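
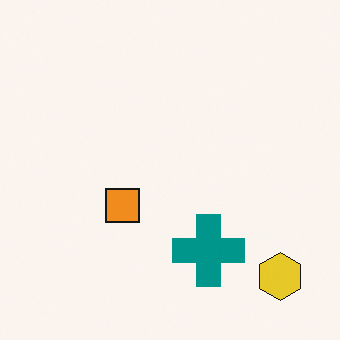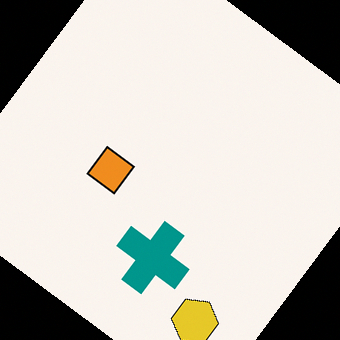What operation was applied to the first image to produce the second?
Rotated clockwise by a large amount — several tens of degrees.

Every shape is tilted by the same angle and the image corners show triangular fill wedges — a whole-image rotation by a non-right angle.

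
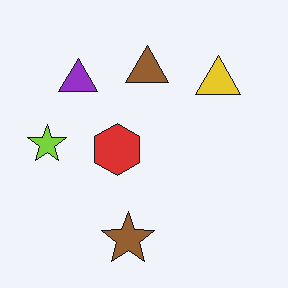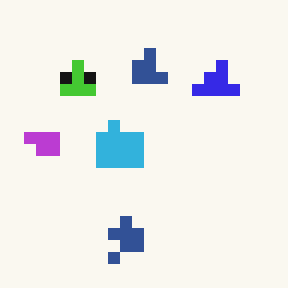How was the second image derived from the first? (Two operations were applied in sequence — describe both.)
The second image is the first hue-shifted by a large amount, then heavily pixelated into large blocks.

Every shape's color has rotated by the same amount around the hue wheel — a uniform hue shift. Shapes are reduced to large square blocks; fine edges and outlines are lost — a downscale-then-upscale (mosaic) effect.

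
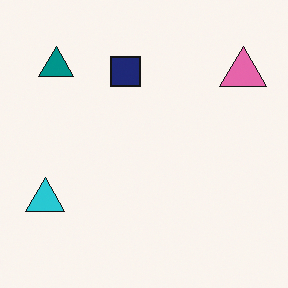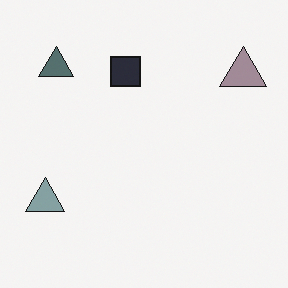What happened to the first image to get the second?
The second image is the first heavily desaturated.

All colors are more muted and greyish — a global saturation change.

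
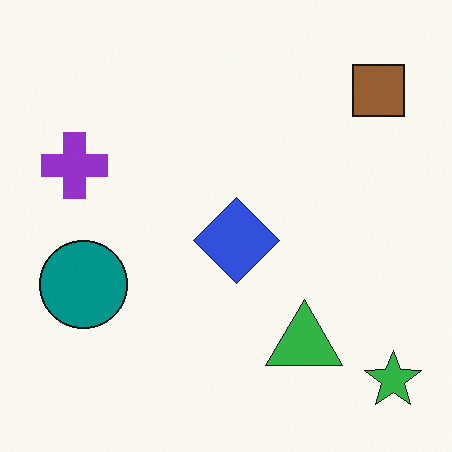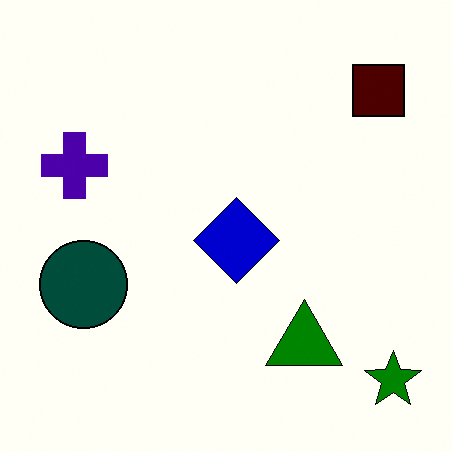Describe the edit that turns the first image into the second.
The second image is the first boosted in contrast.

Tones are pushed away from mid-grey across the whole image — a global contrast change.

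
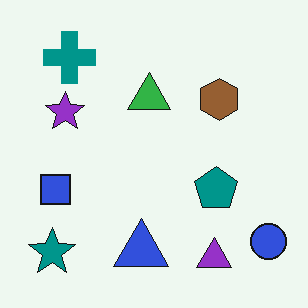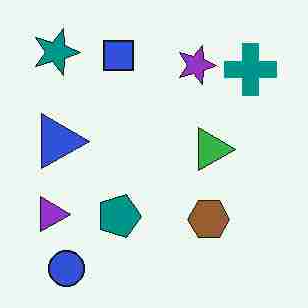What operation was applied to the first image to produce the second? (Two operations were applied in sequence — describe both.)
The second image is the first degraded with heavy JPEG compression, then rotated 90° clockwise.

Blocky 8×8 compression artifacts appear around shape edges and the flat background shows ringing — characteristic JPEG degradation. The blue circle sits in the bottom-right of the first image and the bottom-left of the second — consistent with a whole-image 90° clockwise rotation.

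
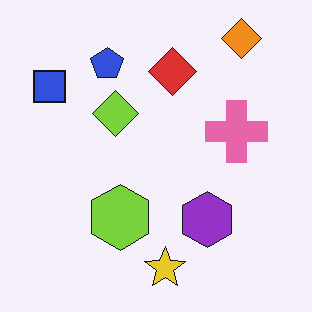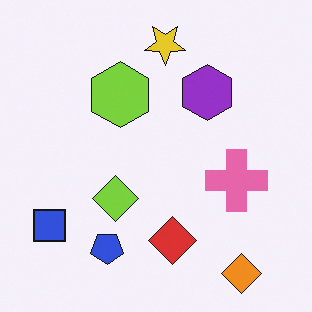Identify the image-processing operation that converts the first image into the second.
The image was flipped vertically (top ↔ bottom).

The orange diamond is in the top-right of the first image and the bottom-right of the second — shapes on opposite sides of the horizontal midline have swapped in a mirror flip.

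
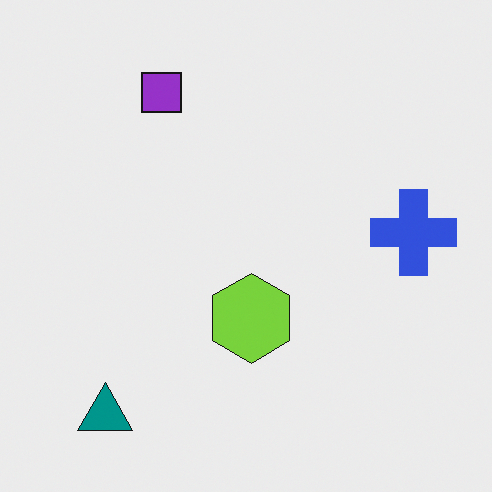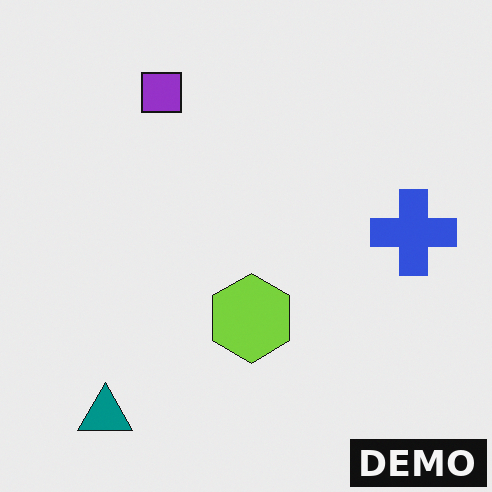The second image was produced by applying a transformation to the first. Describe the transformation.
Watermarked with the text "DEMO" in the lower-right corner.

A dark label reading "DEMO" appears in the lower-right corner.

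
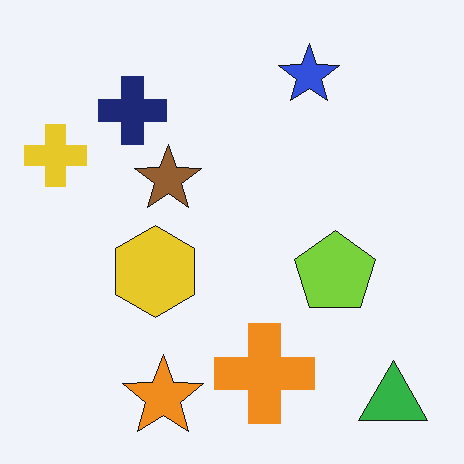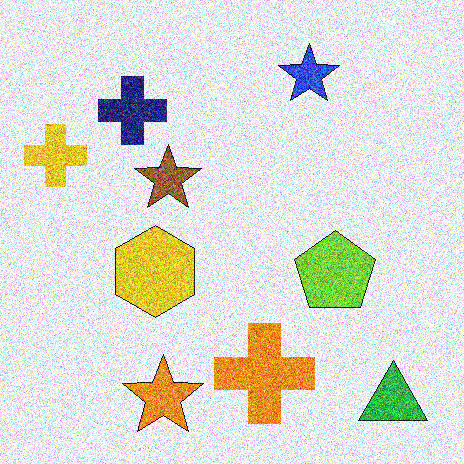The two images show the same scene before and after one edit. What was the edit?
The second image is the first degraded with heavy additive noise.

Random speckle covers the whole image, including the flat background.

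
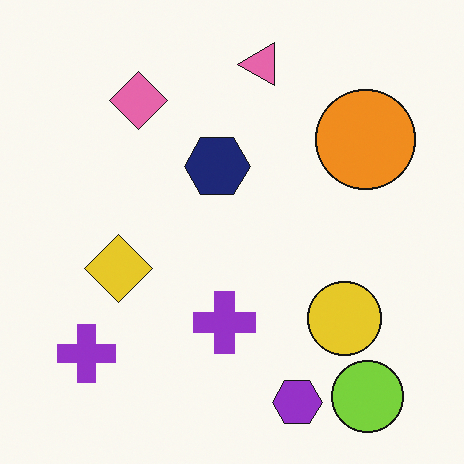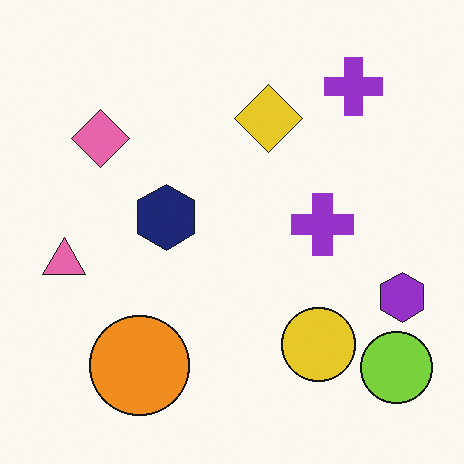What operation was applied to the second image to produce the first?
Transposed (reflected across the top-left ↔ bottom-right diagonal).

Shapes have swapped their row and column positions — what was in the top-right is now in the bottom-left — a diagonal reflection.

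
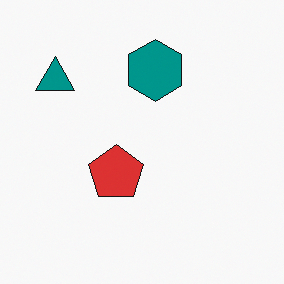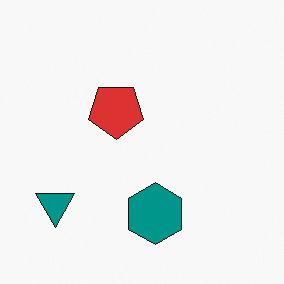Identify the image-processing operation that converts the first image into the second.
It was flipped vertically (top ↔ bottom).

The teal hexagon is in the top of the first image and the bottom of the second — shapes on opposite sides of the horizontal midline have swapped in a mirror flip.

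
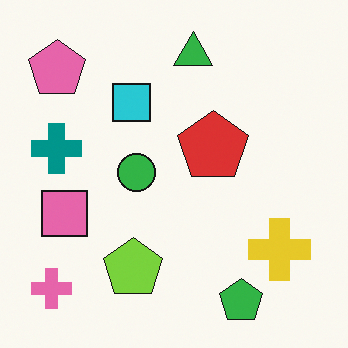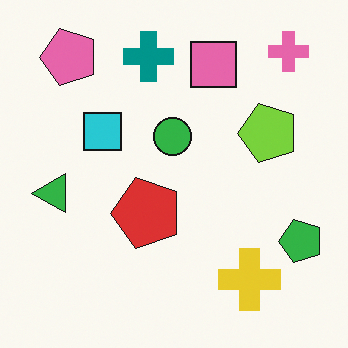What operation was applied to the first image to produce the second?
The transformation is: transposed (reflected across the top-left ↔ bottom-right diagonal).

Shapes have swapped their row and column positions — what was in the top-right is now in the bottom-left — a diagonal reflection.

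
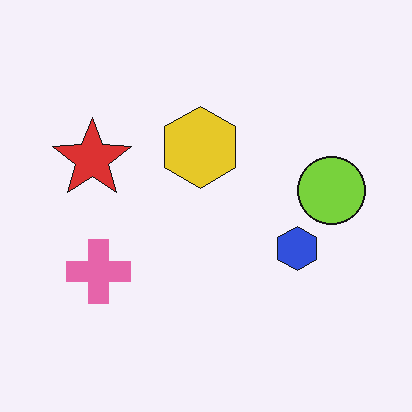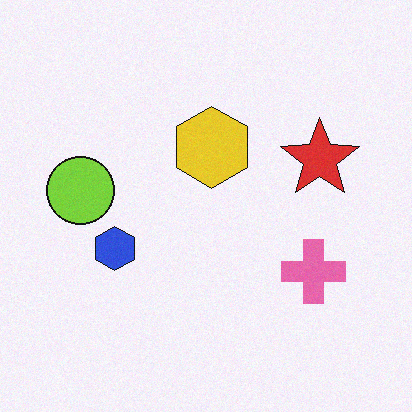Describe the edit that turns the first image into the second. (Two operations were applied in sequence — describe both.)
It was degraded with a light layer of grain, then flipped horizontally (left ↔ right).

Random speckle covers the whole image, including the flat background. The lime circle is in the right of the first image and the left of the second — shapes on opposite sides of the vertical midline have swapped in a mirror flip.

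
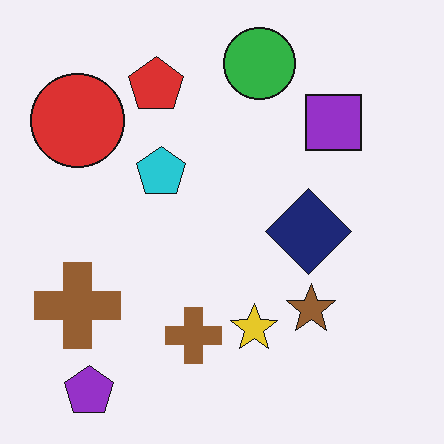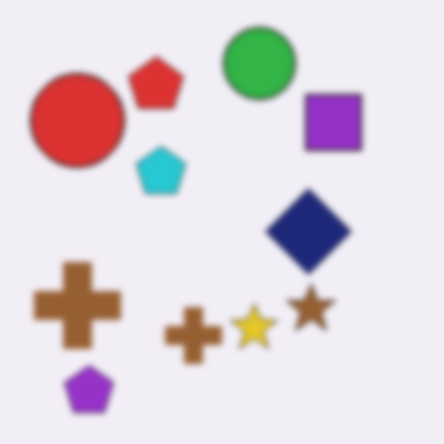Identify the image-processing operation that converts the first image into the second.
Noticeably gaussian-blurred.

Shape edges and outlines are uniformly softened across the whole image.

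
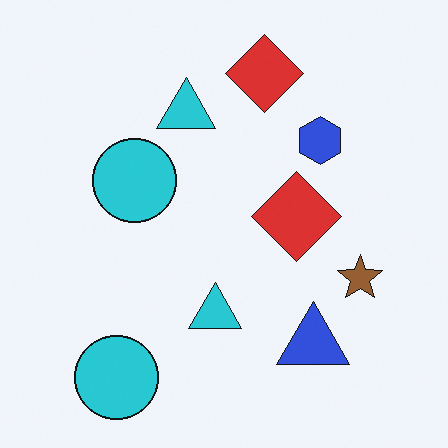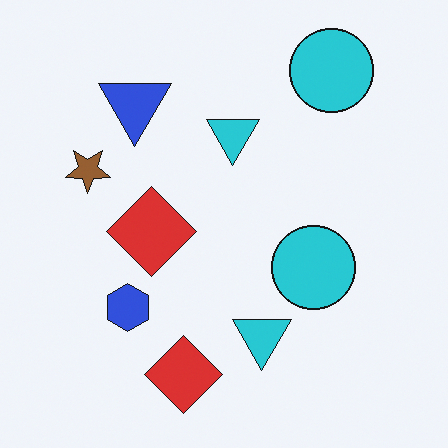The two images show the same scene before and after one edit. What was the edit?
It was rotated 180°.

The blue triangle sits in the bottom-right of the first image and the top-left of the second — consistent with a whole-image 180° rotation.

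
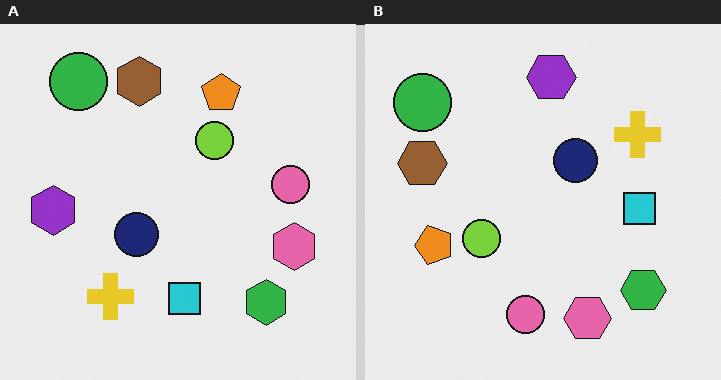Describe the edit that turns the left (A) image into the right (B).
The right (B) image is the left (A) transposed (reflected across the top-left ↔ bottom-right diagonal).

Shapes have swapped their row and column positions — what was in the top-right is now in the bottom-left — a diagonal reflection.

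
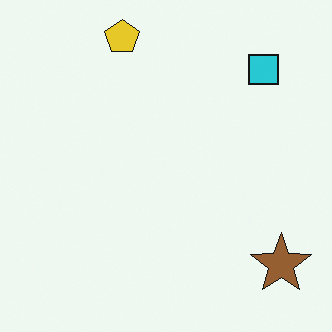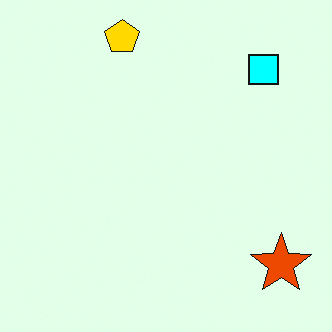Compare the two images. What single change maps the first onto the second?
This is the original image made much more vivid (saturation change).

All colors are more vivid — a global saturation change.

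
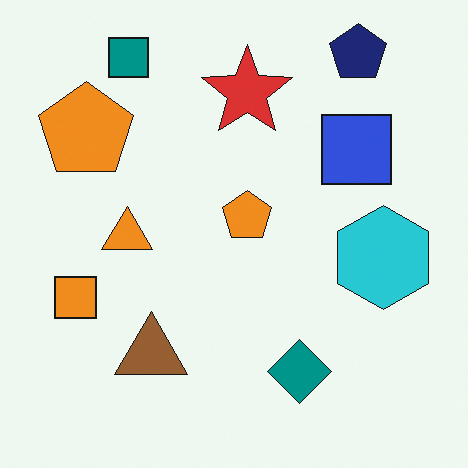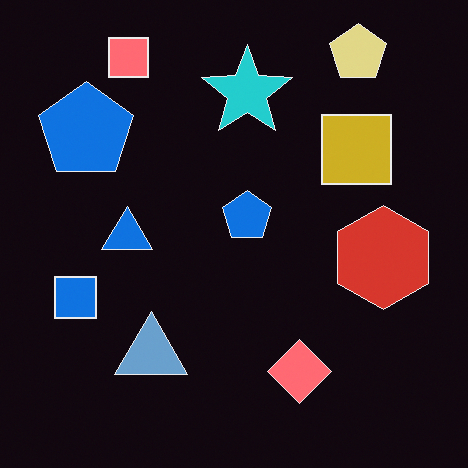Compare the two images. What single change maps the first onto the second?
The transformation is: color-inverted (negative).

The light background has become dark and every shape's color is its complement — a photographic negative.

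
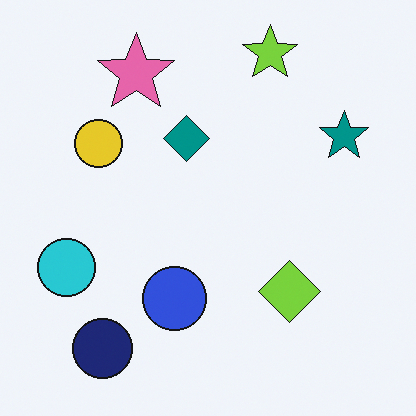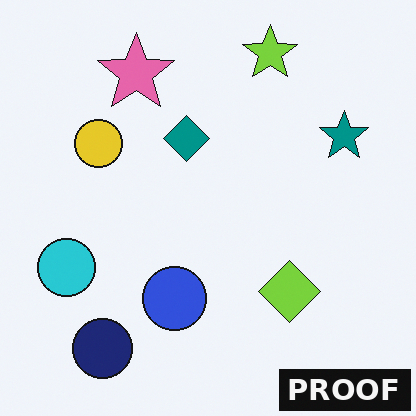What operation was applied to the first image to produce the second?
The transformation is: watermarked with the text "PROOF" in the lower-right corner.

A dark label reading "PROOF" appears in the lower-right corner.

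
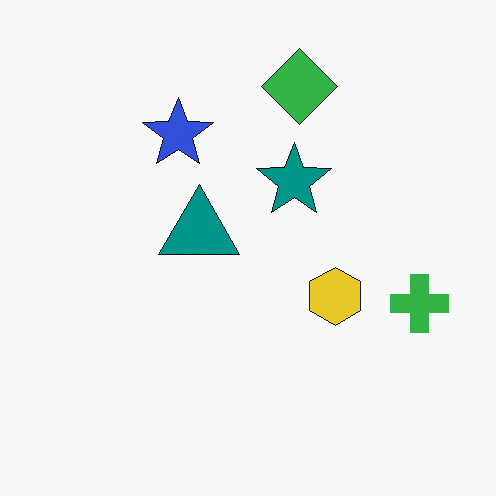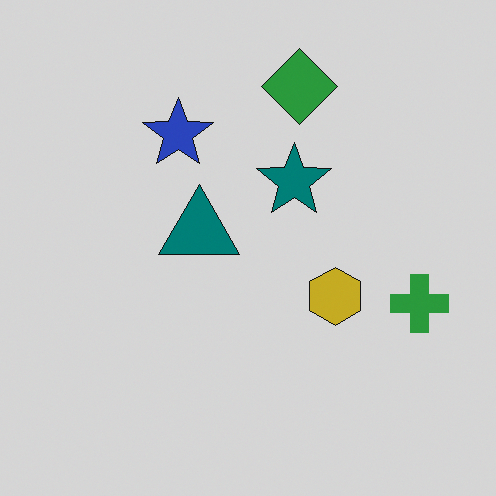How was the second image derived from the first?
This is the original image darkened a little.

Every pixel — background and shapes alike — is uniformly darkened.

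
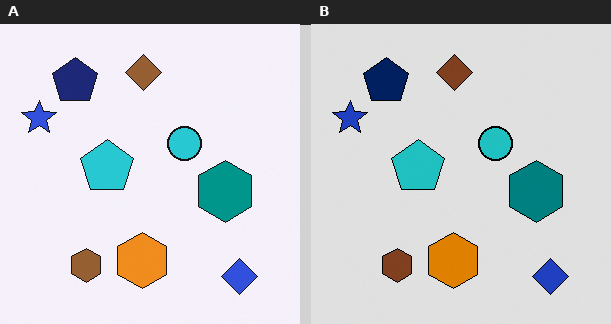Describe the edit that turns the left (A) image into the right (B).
This is the original image posterized to a reduced palette.

Each flat color has snapped to a coarser quantized level — most visibly, the near-white background has dropped to a flat grey.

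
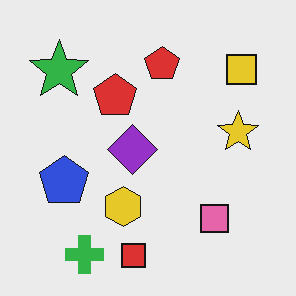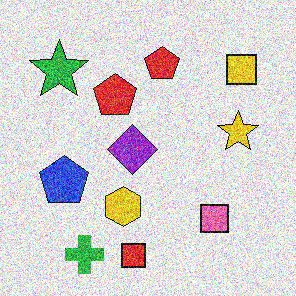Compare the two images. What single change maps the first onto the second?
Degraded with heavy additive noise.

Random speckle covers the whole image, including the flat background.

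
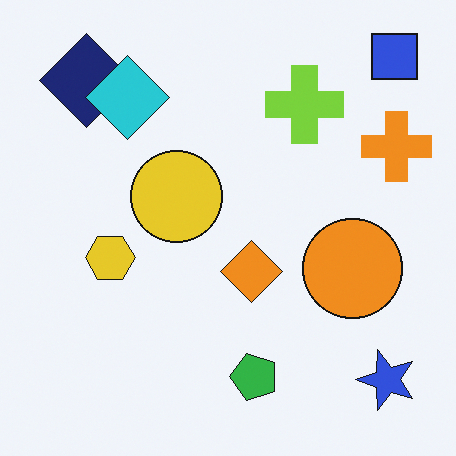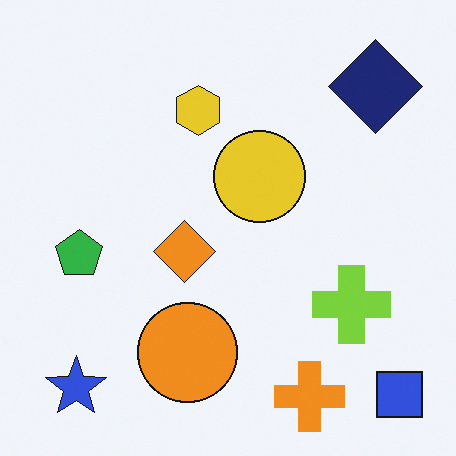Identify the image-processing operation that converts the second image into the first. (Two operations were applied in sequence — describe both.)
The image was rotated 90° counter-clockwise, then overlaid with an additional cyan diamond.

The blue square sits in the bottom-right of the second image and the top-right of the first — consistent with a whole-image 90° counter-clockwise rotation. A cyan diamond appears in the first image that is absent from the second.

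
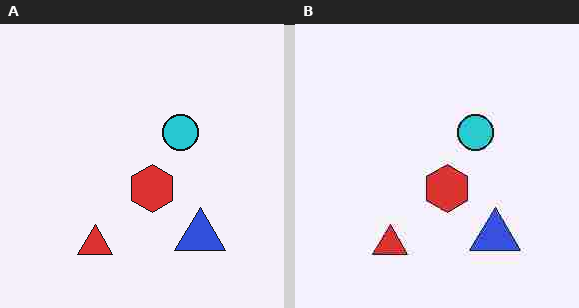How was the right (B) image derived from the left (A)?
The right (B) image is the left (A) heavily JPEG-compressed with obvious blocking artifacts.

Blocky 8×8 compression artifacts appear around shape edges and the flat background shows ringing — characteristic JPEG degradation.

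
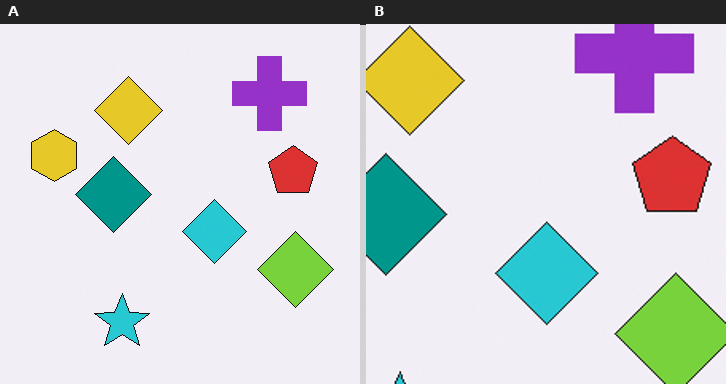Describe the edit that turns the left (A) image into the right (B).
It was cropped to a modestly smaller region and rescaled.

The visible shapes are larger and the field of view is narrower; shapes near the original edges may be partly or wholly outside the frame — a crop-and-rescale.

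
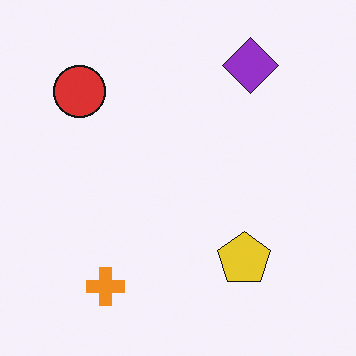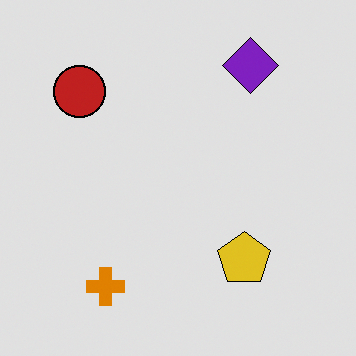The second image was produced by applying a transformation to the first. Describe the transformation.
The second image is the first moderately posterized.

Each flat color has snapped to a coarser quantized level — most visibly, the near-white background has dropped to a flat grey.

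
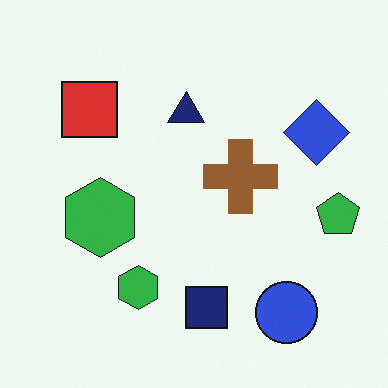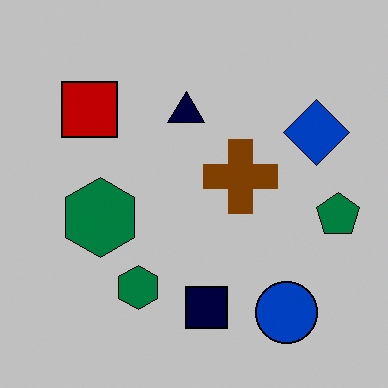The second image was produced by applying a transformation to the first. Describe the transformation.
The second image is the first heavily posterized to just a handful of flat colors.

Each flat color has snapped to a coarser quantized level — most visibly, the near-white background has dropped to a flat grey.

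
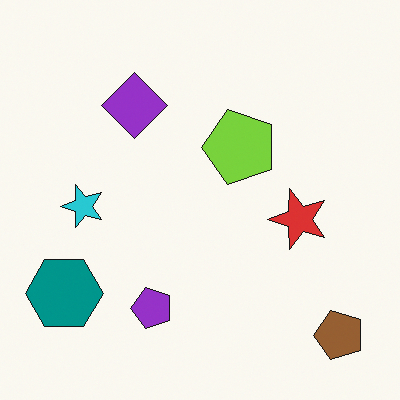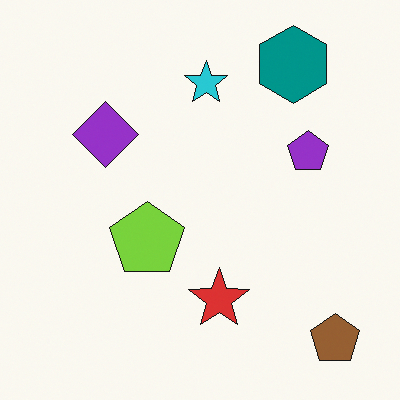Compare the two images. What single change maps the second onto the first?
This is the original image transposed (reflected across the top-left ↔ bottom-right diagonal).

Shapes have swapped their row and column positions — what was in the top-right is now in the bottom-left — a diagonal reflection.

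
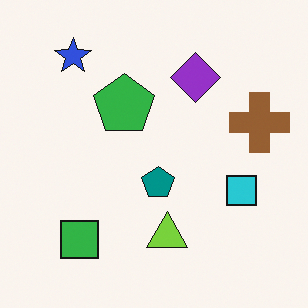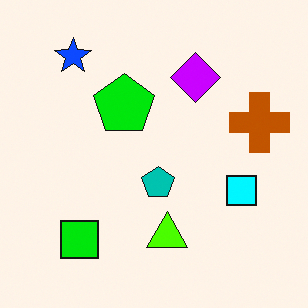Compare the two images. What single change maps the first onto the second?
The image was heavily oversaturated.

All colors are more vivid — a global saturation change.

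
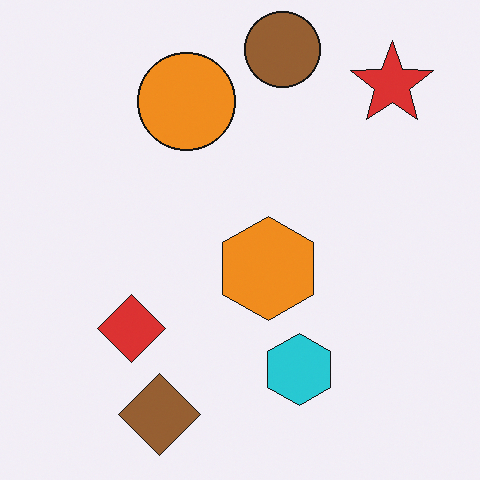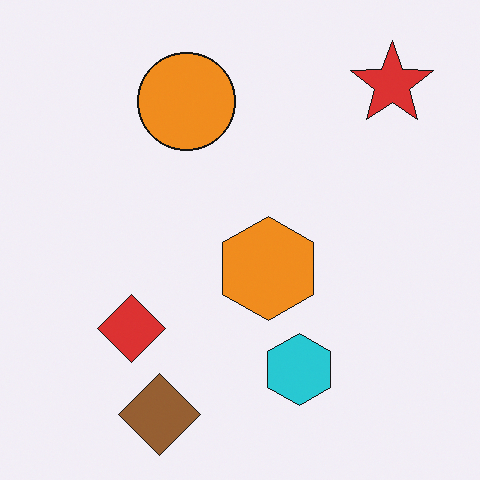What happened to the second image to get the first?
This is the original image overlaid with an additional brown circle.

A brown circle appears in the first image that is absent from the second.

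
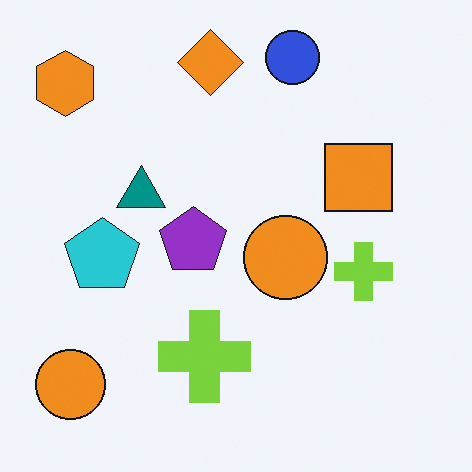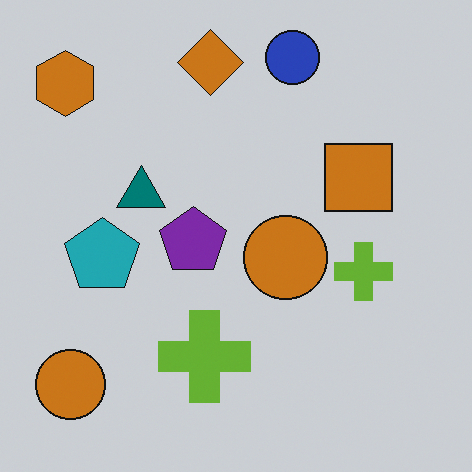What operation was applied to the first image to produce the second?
This is the original image darkened a little.

Every pixel — background and shapes alike — is uniformly darkened.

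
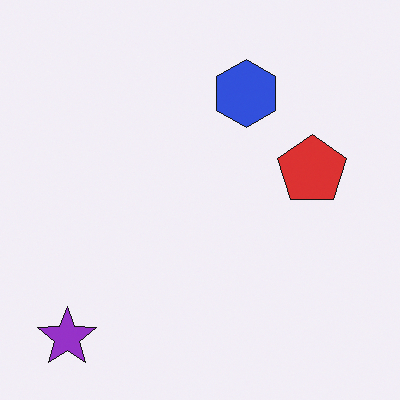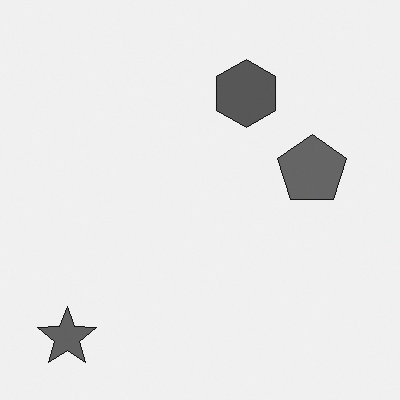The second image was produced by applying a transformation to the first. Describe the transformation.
It was converted to grayscale.

All color is removed — every shape is now a shade of grey.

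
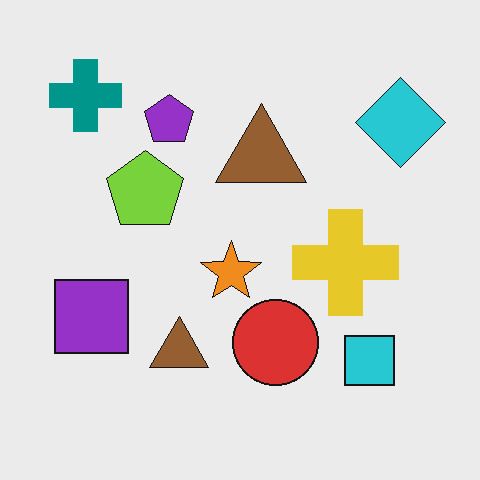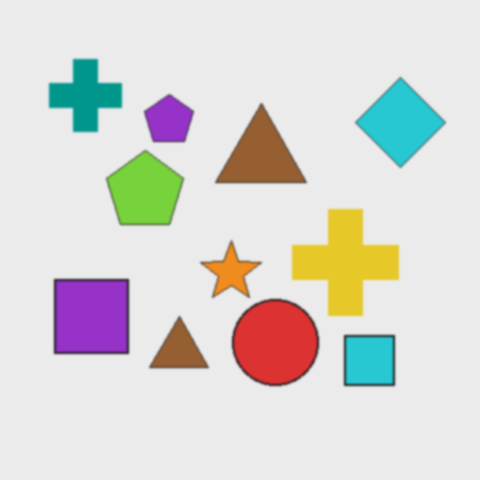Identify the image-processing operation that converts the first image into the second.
The image was lightly blurred.

Shape edges and outlines are uniformly softened across the whole image.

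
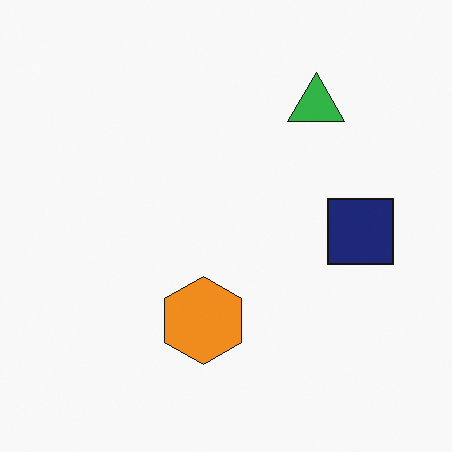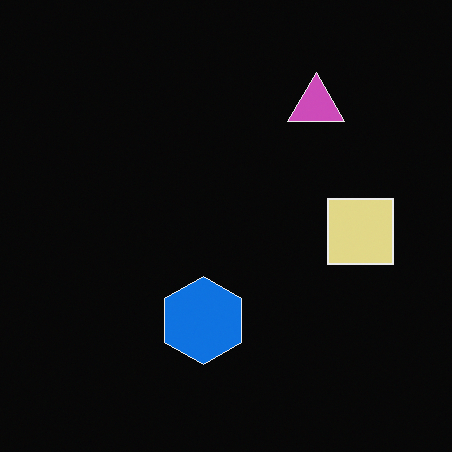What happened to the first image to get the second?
This is the original image color-inverted (negative).

The light background has become dark and every shape's color is its complement — a photographic negative.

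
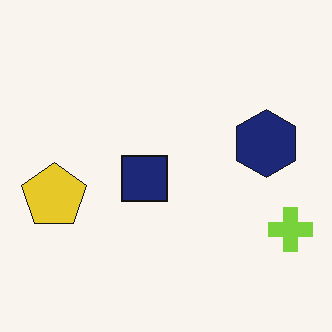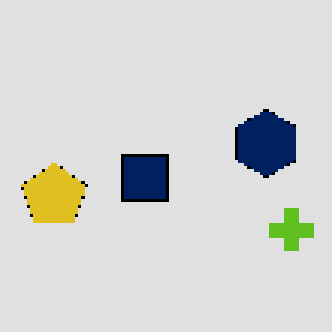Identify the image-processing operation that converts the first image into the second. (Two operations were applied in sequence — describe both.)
The transformation is: lightly pixelated (a mild mosaic effect), then moderately posterized.

Shapes are reduced to large square blocks; fine edges and outlines are lost — a downscale-then-upscale (mosaic) effect. Each flat color has snapped to a coarser quantized level — most visibly, the near-white background has dropped to a flat grey.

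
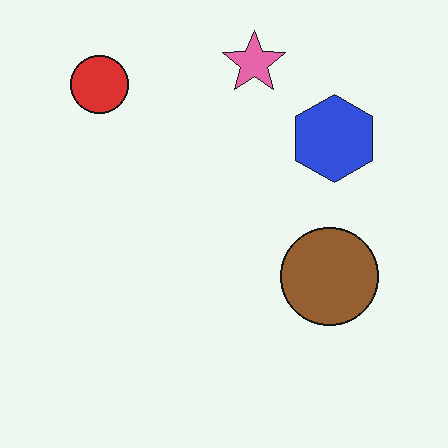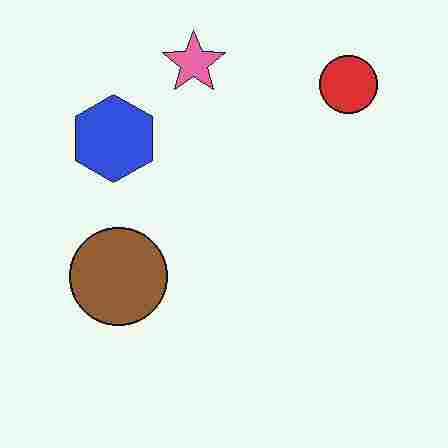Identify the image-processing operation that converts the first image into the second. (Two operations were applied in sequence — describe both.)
It was flipped horizontally (left ↔ right), then heavily JPEG-compressed with obvious blocking artifacts.

The red circle is in the top-left of the first image and the top-right of the second — shapes on opposite sides of the vertical midline have swapped in a mirror flip. Blocky 8×8 compression artifacts appear around shape edges and the flat background shows ringing — characteristic JPEG degradation.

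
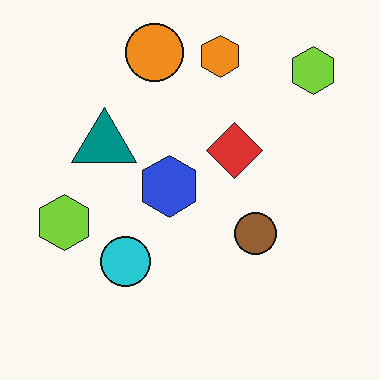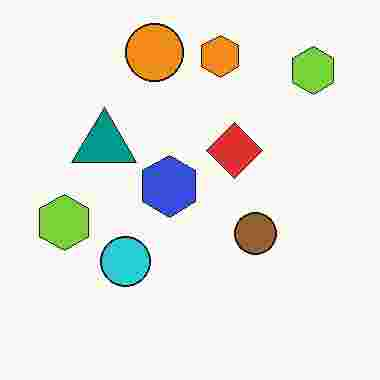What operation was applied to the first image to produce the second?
Degraded with heavy JPEG compression.

Blocky 8×8 compression artifacts appear around shape edges and the flat background shows ringing — characteristic JPEG degradation.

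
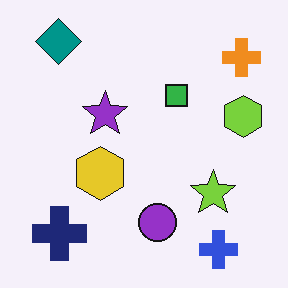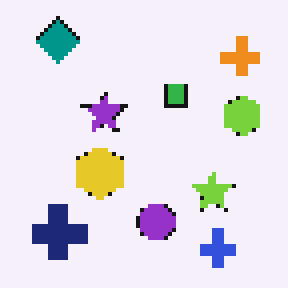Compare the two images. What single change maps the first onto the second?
It was mildly pixelated.

Shapes are reduced to large square blocks; fine edges and outlines are lost — a downscale-then-upscale (mosaic) effect.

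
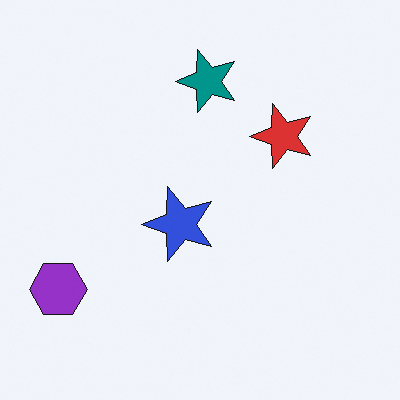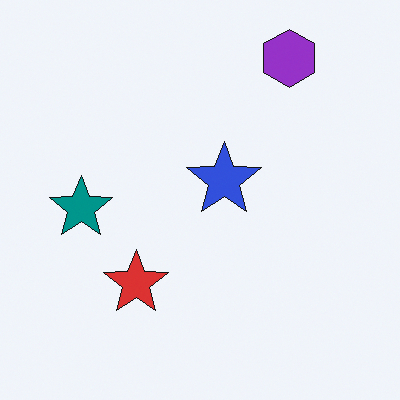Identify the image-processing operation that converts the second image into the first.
The transformation is: transposed (reflected across the top-left ↔ bottom-right diagonal).

Shapes have swapped their row and column positions — what was in the top-right is now in the bottom-left — a diagonal reflection.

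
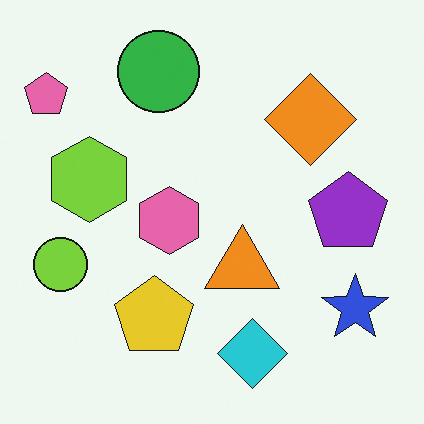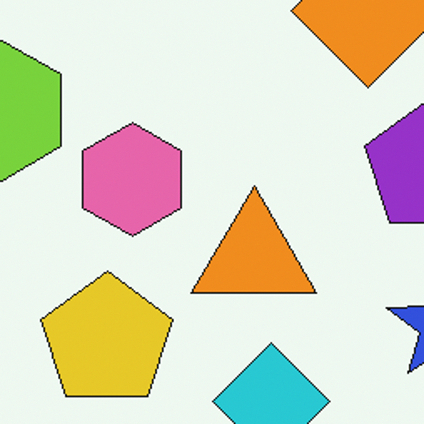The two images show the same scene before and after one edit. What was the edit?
This is the original image cropped tightly and scaled back up.

The visible shapes are larger and the field of view is narrower; shapes near the original edges may be partly or wholly outside the frame — a crop-and-rescale.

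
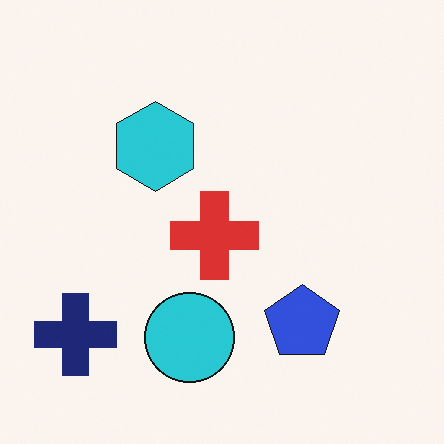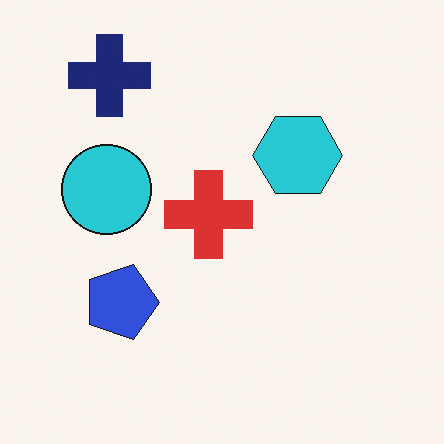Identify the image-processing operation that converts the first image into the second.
This is the original image rotated 90° clockwise.

The navy cross sits in the bottom-left of the first image and the top-left of the second — consistent with a whole-image 90° clockwise rotation.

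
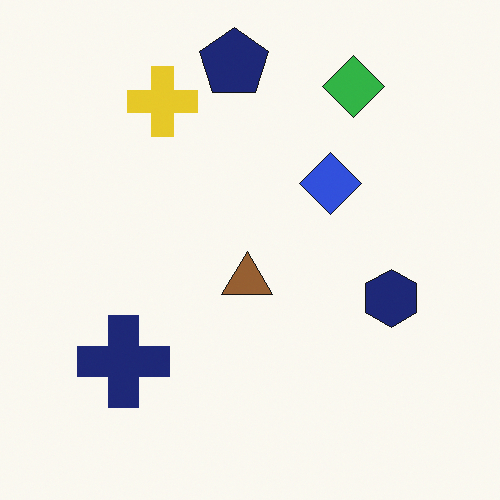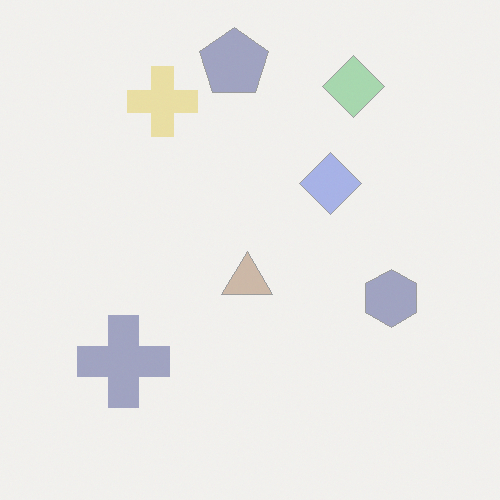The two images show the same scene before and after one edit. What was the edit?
The second image is the first given much lower contrast.

Tones are pushed toward mid-grey across the whole image — a global contrast change.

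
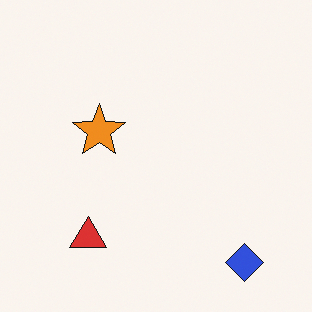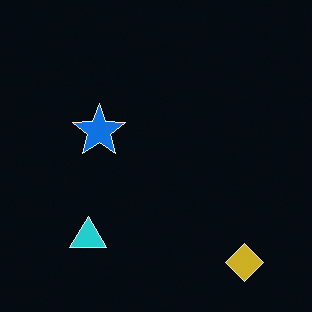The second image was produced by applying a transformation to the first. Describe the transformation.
It was color-inverted (negative).

The light background has become dark and every shape's color is its complement — a photographic negative.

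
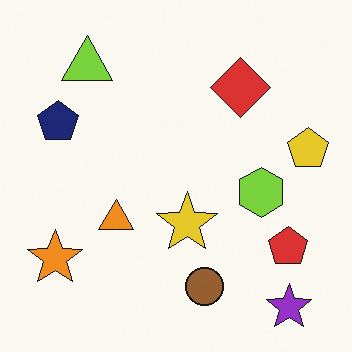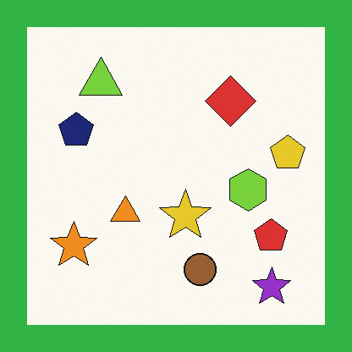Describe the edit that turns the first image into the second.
The transformation is: framed with a green border.

A solid green frame runs around the edge of the second image, with the content slightly shrunk inside it.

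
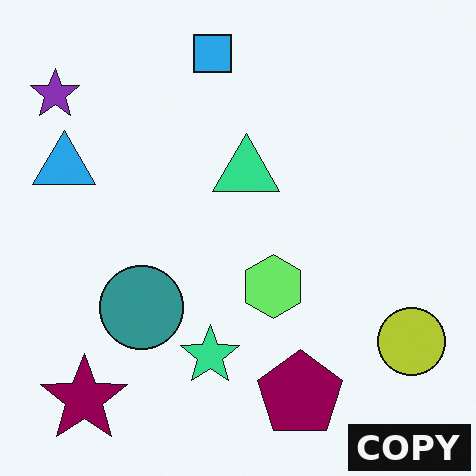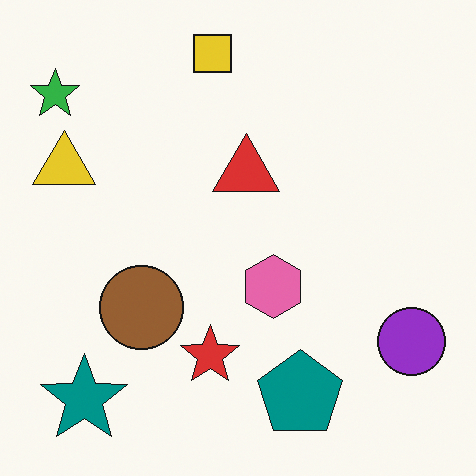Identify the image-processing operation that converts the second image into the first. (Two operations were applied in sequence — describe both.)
Hue-shifted noticeably, then watermarked with the text "COPY" in the lower-right corner.

Every shape's color has rotated by the same amount around the hue wheel — a uniform hue shift. A dark label reading "COPY" appears in the lower-right corner.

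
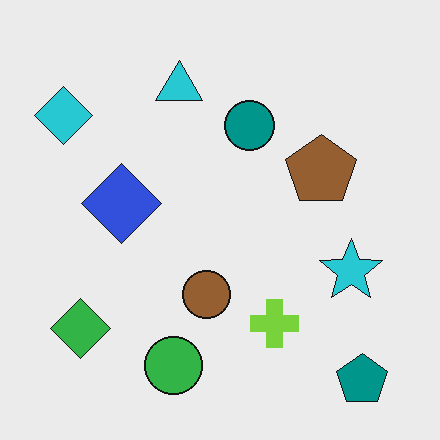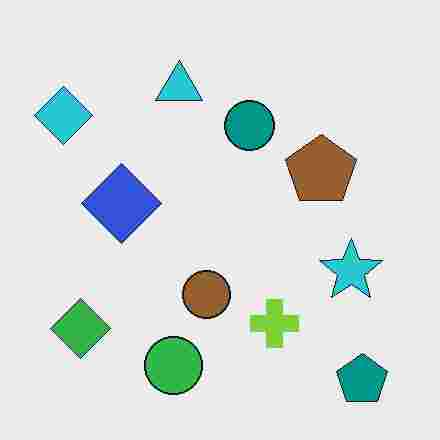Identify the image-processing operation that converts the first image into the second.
Degraded with heavy JPEG compression.

Blocky 8×8 compression artifacts appear around shape edges and the flat background shows ringing — characteristic JPEG degradation.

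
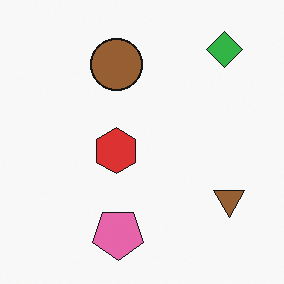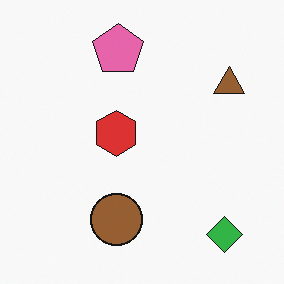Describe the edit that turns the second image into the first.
The first image is the second flipped vertically (top ↔ bottom).

The green diamond is in the bottom-right of the second image and the top-right of the first — shapes on opposite sides of the horizontal midline have swapped in a mirror flip.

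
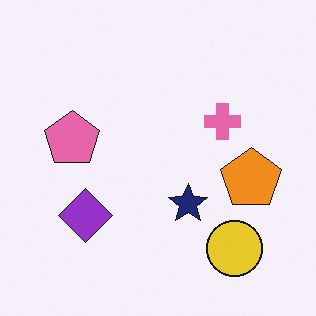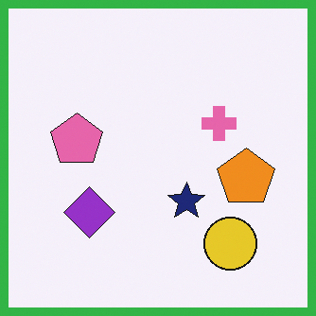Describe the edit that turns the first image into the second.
The image was framed with a green border.

A solid green frame runs around the edge of the second image, with the content slightly shrunk inside it.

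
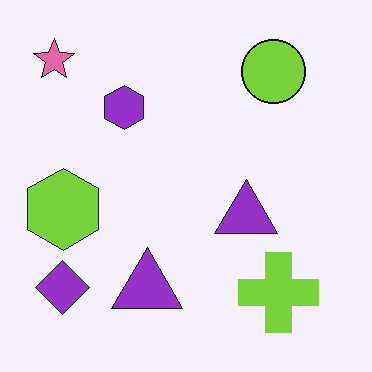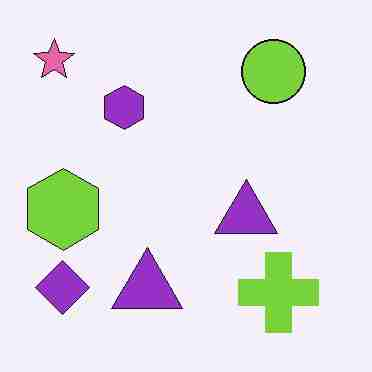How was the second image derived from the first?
The image was heavily JPEG-compressed with obvious blocking artifacts.

Blocky 8×8 compression artifacts appear around shape edges and the flat background shows ringing — characteristic JPEG degradation.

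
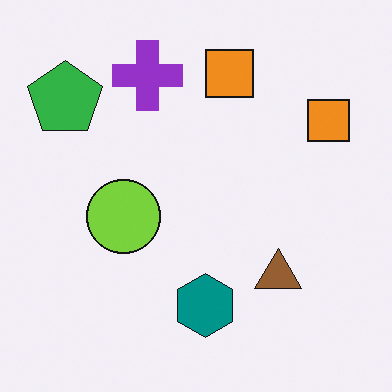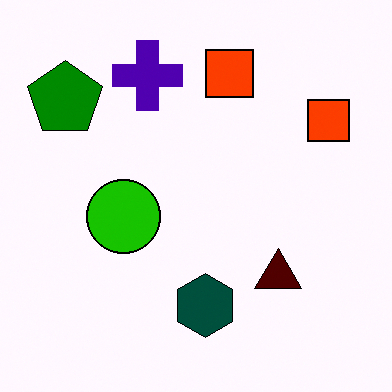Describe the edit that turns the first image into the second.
The image was given much higher contrast.

Tones are pushed away from mid-grey across the whole image — a global contrast change.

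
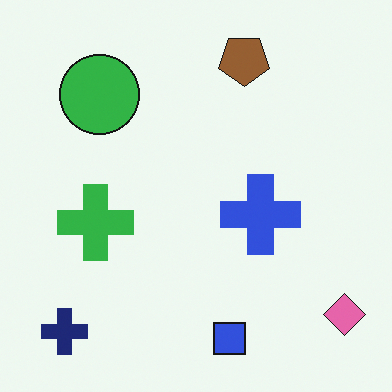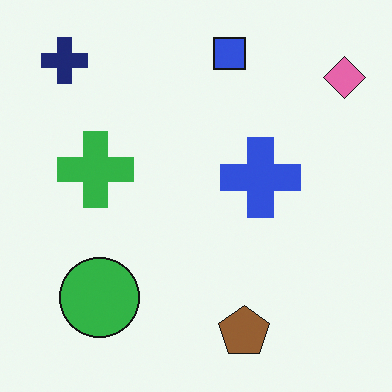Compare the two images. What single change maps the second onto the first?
Flipped vertically (top ↔ bottom).

The blue square is in the top of the second image and the bottom of the first — shapes on opposite sides of the horizontal midline have swapped in a mirror flip.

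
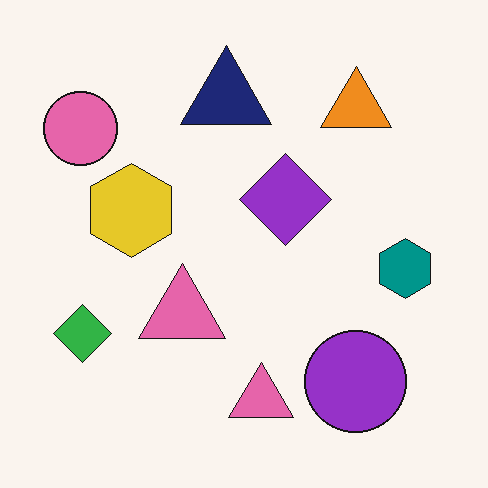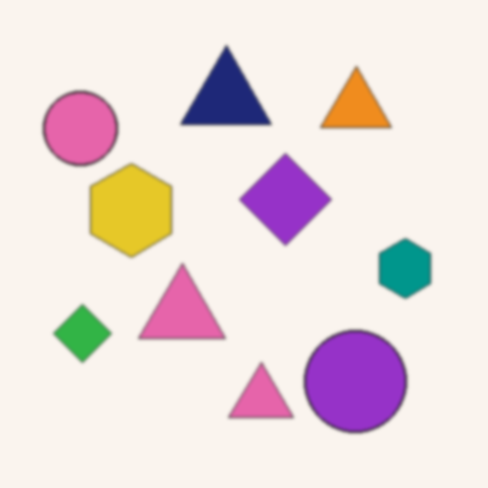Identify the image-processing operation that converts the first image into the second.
The image was lightly blurred.

Shape edges and outlines are uniformly softened across the whole image.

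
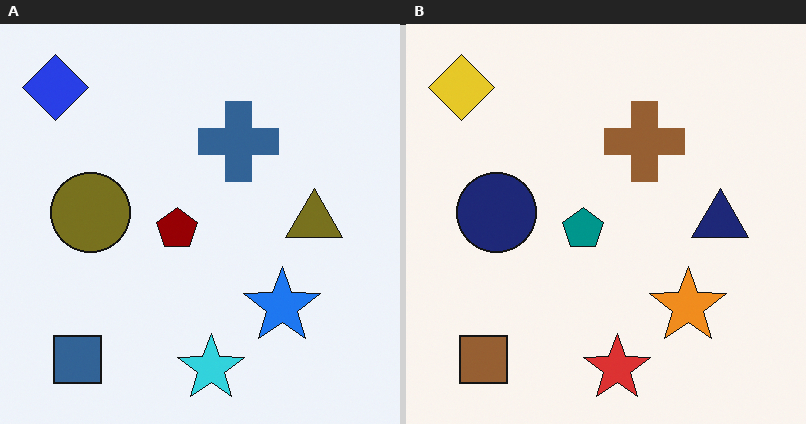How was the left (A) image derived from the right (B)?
Hue-shifted by a large amount.

Every shape's color has rotated by the same amount around the hue wheel — a uniform hue shift.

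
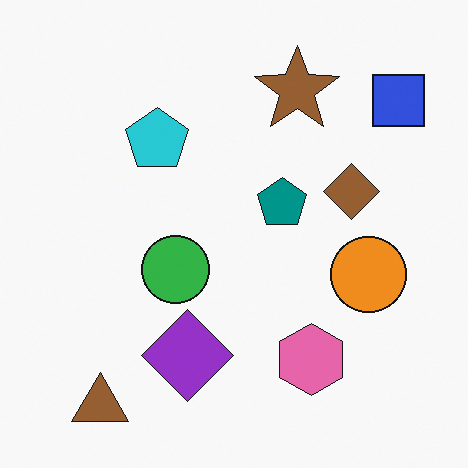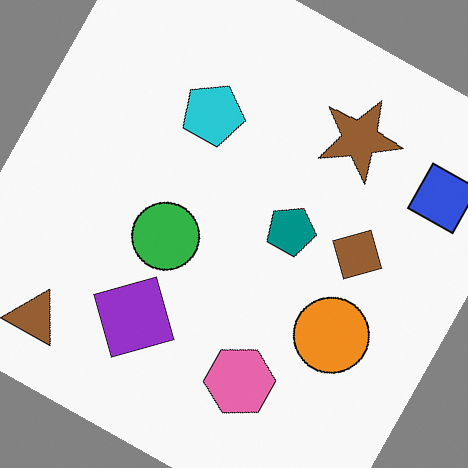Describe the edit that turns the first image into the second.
Rotated clockwise by a moderate amount.

Every shape is tilted by the same angle and the image corners show triangular fill wedges — a whole-image rotation by a non-right angle.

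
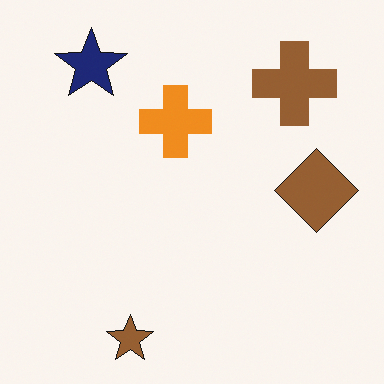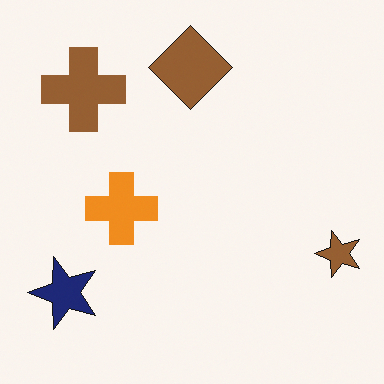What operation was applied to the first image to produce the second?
The transformation is: rotated 90° counter-clockwise.

The navy star sits in the top-left of the first image and the bottom-left of the second — consistent with a whole-image 90° counter-clockwise rotation.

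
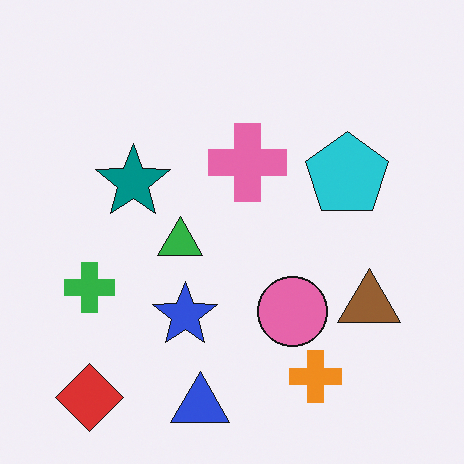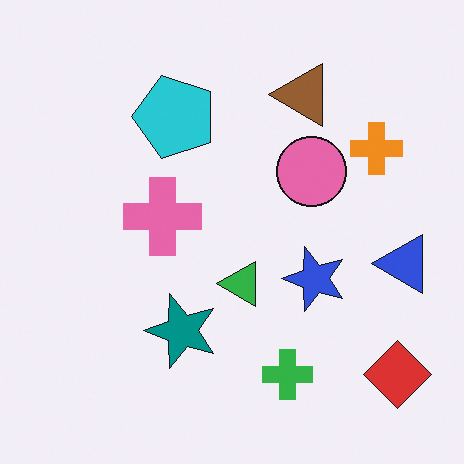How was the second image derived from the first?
This is the original image rotated 90° counter-clockwise.

The red diamond sits in the bottom-left of the first image and the bottom-right of the second — consistent with a whole-image 90° counter-clockwise rotation.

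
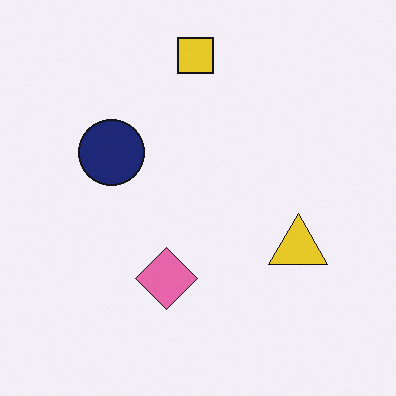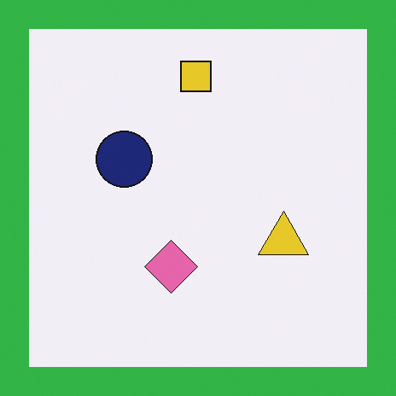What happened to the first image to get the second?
Framed with a green border.

A solid green frame runs around the edge of the second image, with the content slightly shrunk inside it.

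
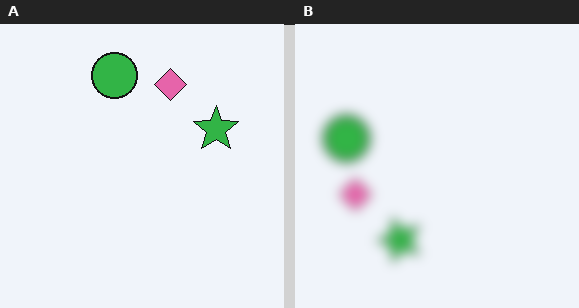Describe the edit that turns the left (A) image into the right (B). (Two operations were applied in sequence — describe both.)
Transposed (reflected across the top-left ↔ bottom-right diagonal), then strongly gaussian-blurred.

Shapes have swapped their row and column positions — what was in the top-right is now in the bottom-left — a diagonal reflection. Shape edges and outlines are uniformly softened across the whole image.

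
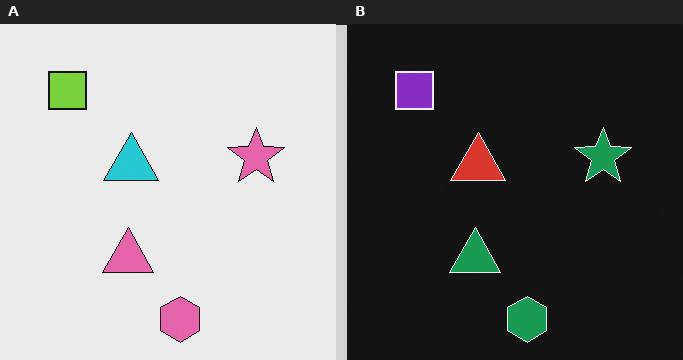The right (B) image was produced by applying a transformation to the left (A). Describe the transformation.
The transformation is: color-inverted (negative).

The light background has become dark and every shape's color is its complement — a photographic negative.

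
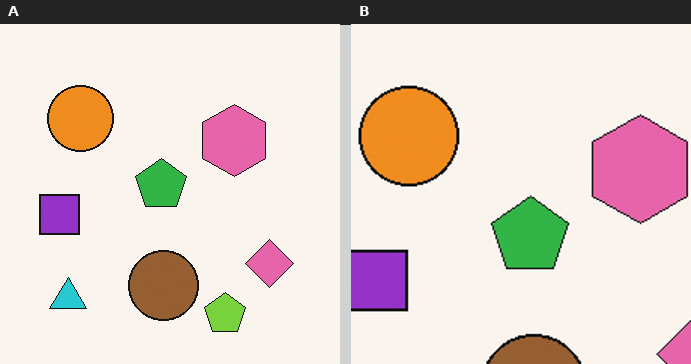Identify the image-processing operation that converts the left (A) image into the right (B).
Cropped slightly and scaled back up.

The visible shapes are larger and the field of view is narrower; shapes near the original edges may be partly or wholly outside the frame — a crop-and-rescale.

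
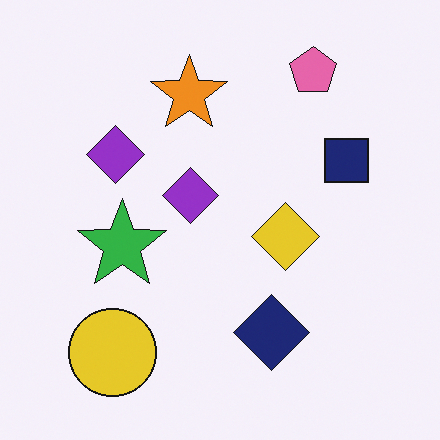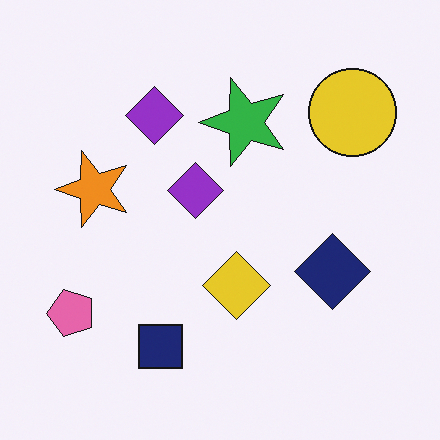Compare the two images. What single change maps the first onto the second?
The second image is the first transposed (reflected across the top-left ↔ bottom-right diagonal).

Shapes have swapped their row and column positions — what was in the top-right is now in the bottom-left — a diagonal reflection.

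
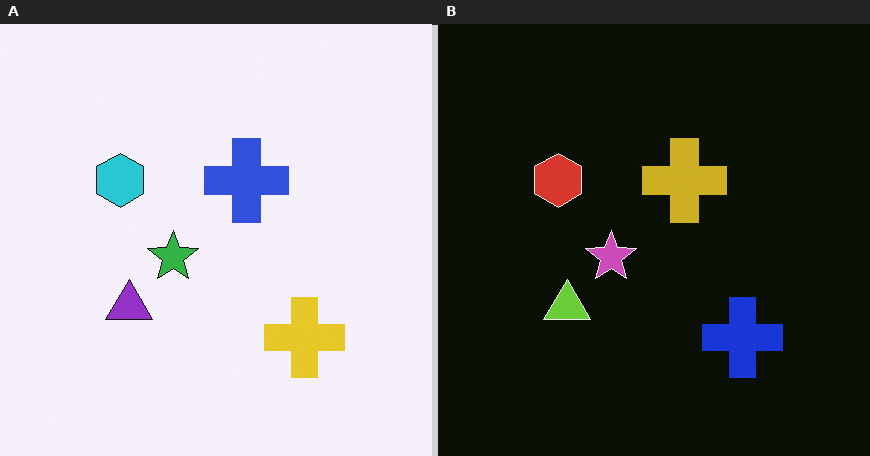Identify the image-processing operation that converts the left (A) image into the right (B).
The image was color-inverted (negative).

The light background has become dark and every shape's color is its complement — a photographic negative.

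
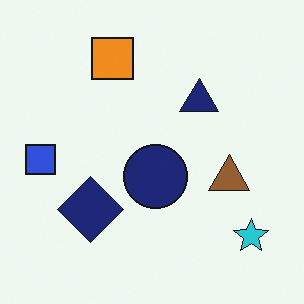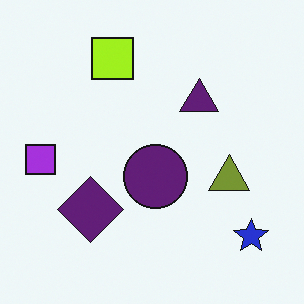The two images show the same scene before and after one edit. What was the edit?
This is the original image hue-shifted slightly.

Every shape's color has rotated by the same amount around the hue wheel — a uniform hue shift.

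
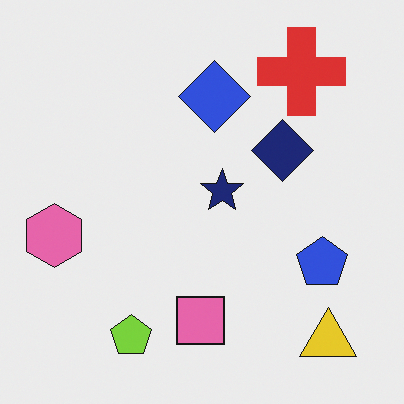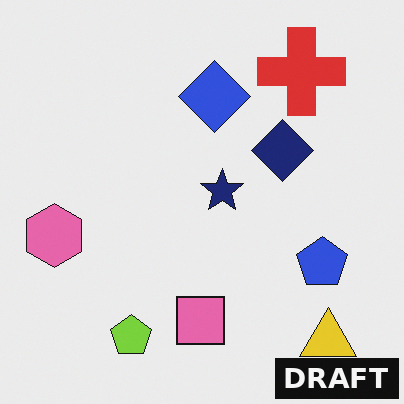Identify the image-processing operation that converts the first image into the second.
This is the original image watermarked with the text "DRAFT" in the lower-right corner.

A dark label reading "DRAFT" appears in the lower-right corner.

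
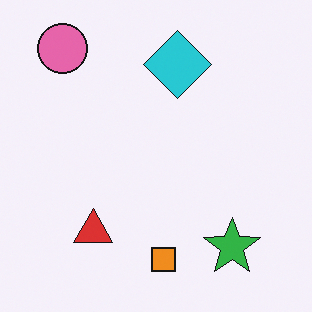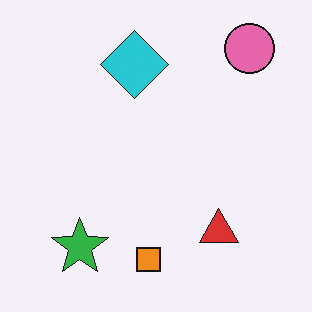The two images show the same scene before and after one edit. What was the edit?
The second image is the first flipped horizontally (left ↔ right).

The pink circle is in the top-left of the first image and the top-right of the second — shapes on opposite sides of the vertical midline have swapped in a mirror flip.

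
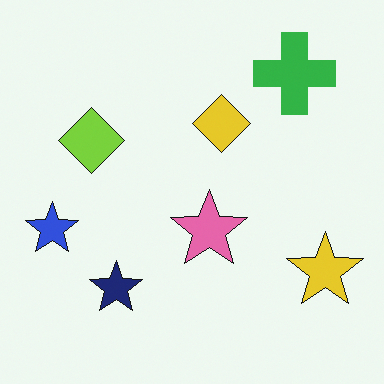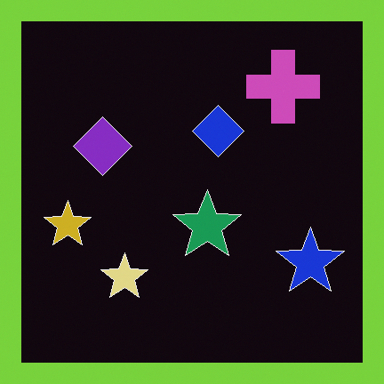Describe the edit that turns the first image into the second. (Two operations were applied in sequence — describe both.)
The image was color-inverted (negative), then framed with a lime border.

The light background has become dark and every shape's color is its complement — a photographic negative. A solid lime frame runs around the edge of the second image, with the content slightly shrunk inside it.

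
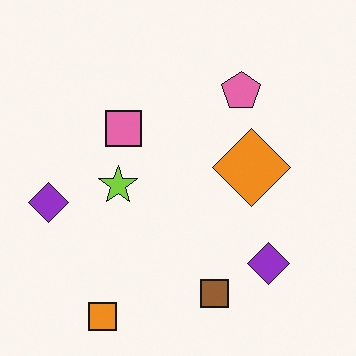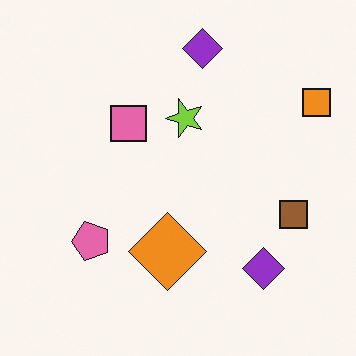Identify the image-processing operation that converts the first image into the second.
The image was transposed (reflected across the top-left ↔ bottom-right diagonal).

Shapes have swapped their row and column positions — what was in the top-right is now in the bottom-left — a diagonal reflection.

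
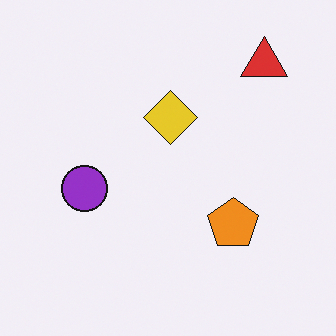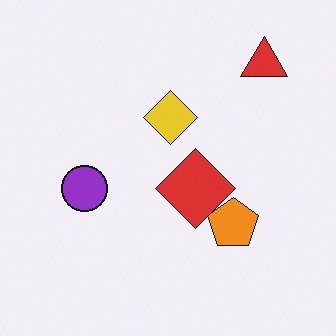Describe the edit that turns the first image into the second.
The second image is the first overlaid with an additional red diamond.

A red diamond appears in the second image that is absent from the first.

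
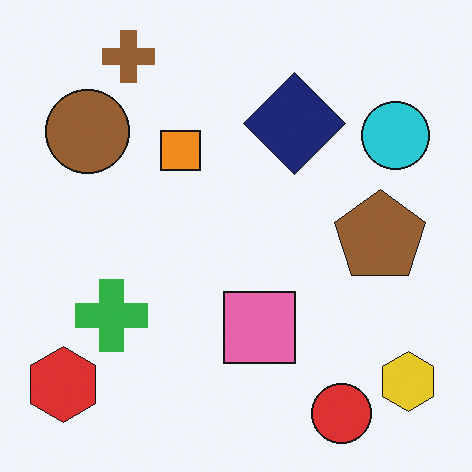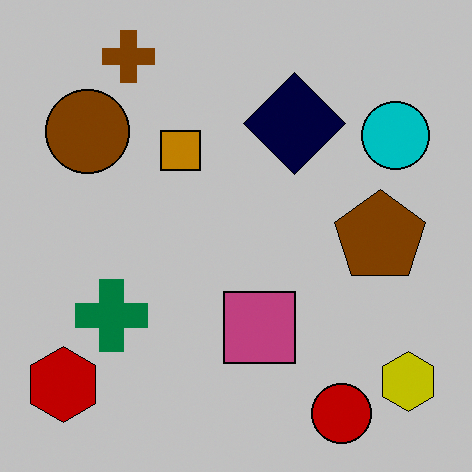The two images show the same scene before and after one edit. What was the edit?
It was heavily posterized to just a handful of flat colors.

Each flat color has snapped to a coarser quantized level — most visibly, the near-white background has dropped to a flat grey.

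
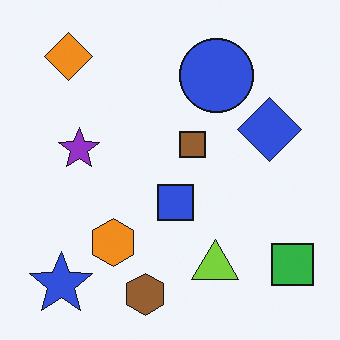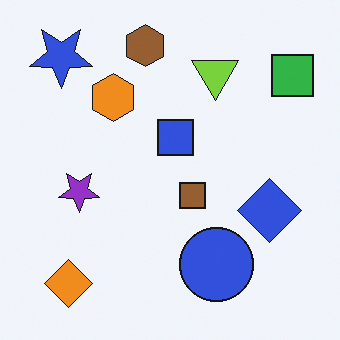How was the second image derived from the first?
The second image is the first flipped vertically (top ↔ bottom).

The brown hexagon is in the bottom of the first image and the top of the second — shapes on opposite sides of the horizontal midline have swapped in a mirror flip.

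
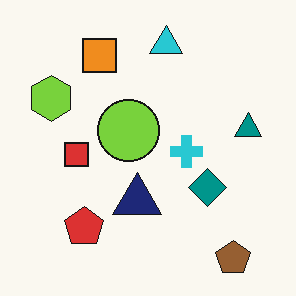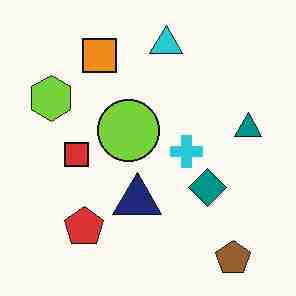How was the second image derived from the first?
The image was heavily JPEG-compressed with obvious blocking artifacts.

Blocky 8×8 compression artifacts appear around shape edges and the flat background shows ringing — characteristic JPEG degradation.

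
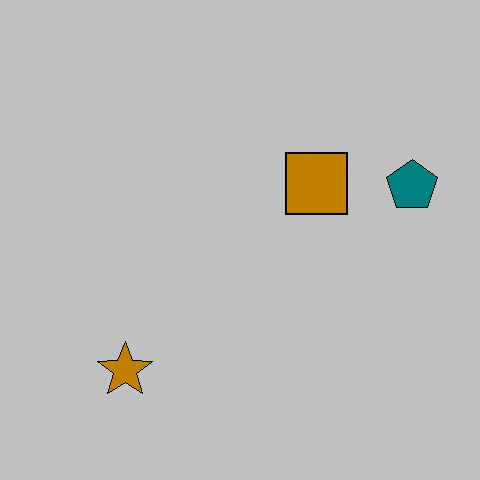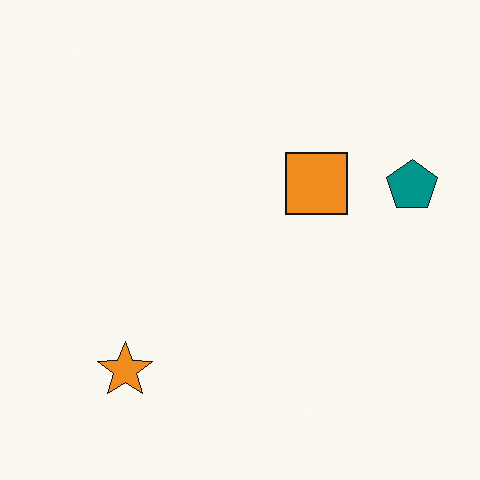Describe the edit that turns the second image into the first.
The image was heavily posterized to just a handful of flat colors.

Each flat color has snapped to a coarser quantized level — most visibly, the near-white background has dropped to a flat grey.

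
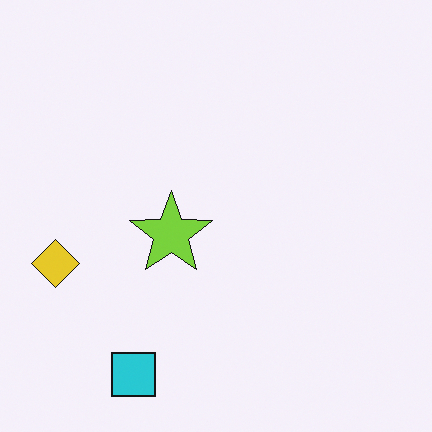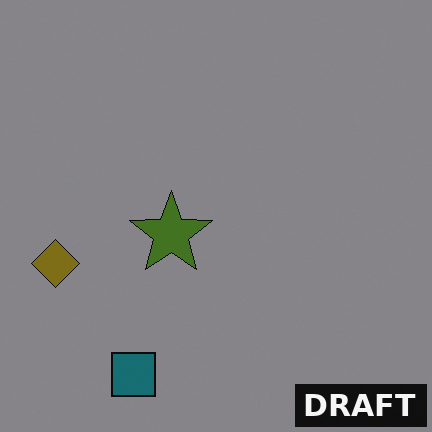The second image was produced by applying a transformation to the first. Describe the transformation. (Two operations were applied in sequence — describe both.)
The second image is the first darkened a lot, then watermarked with the text "DRAFT" in the lower-right corner.

Every pixel — background and shapes alike — is uniformly darkened. A dark label reading "DRAFT" appears in the lower-right corner.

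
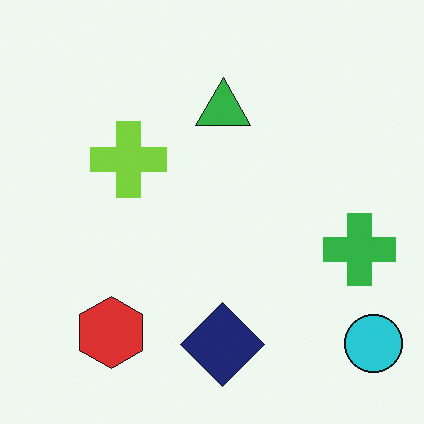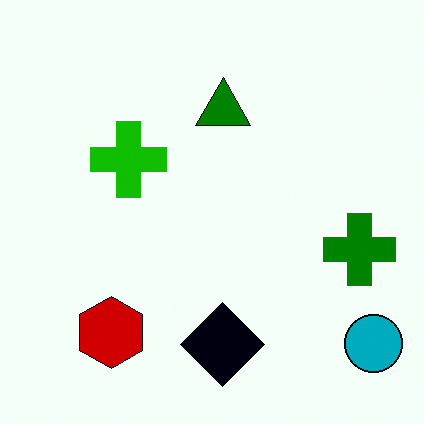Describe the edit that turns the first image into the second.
The second image is the first given much higher contrast.

Tones are pushed away from mid-grey across the whole image — a global contrast change.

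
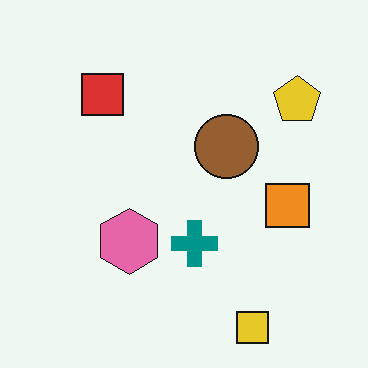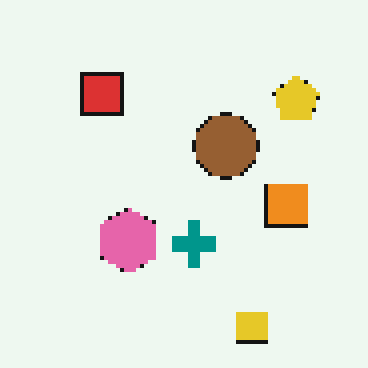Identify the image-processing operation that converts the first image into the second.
The image was mildly pixelated.

Shapes are reduced to large square blocks; fine edges and outlines are lost — a downscale-then-upscale (mosaic) effect.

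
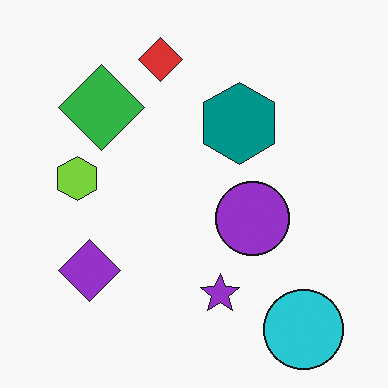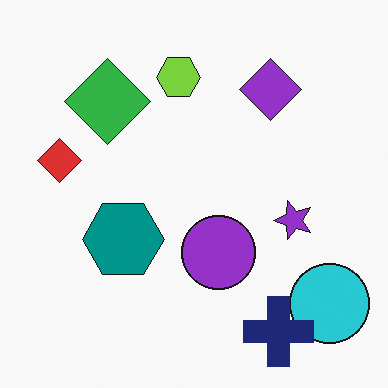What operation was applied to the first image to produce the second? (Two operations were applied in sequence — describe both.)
This is the original image transposed (reflected across the top-left ↔ bottom-right diagonal), then overlaid with an additional navy cross.

Shapes have swapped their row and column positions — what was in the top-right is now in the bottom-left — a diagonal reflection. A navy cross appears in the second image that is absent from the first.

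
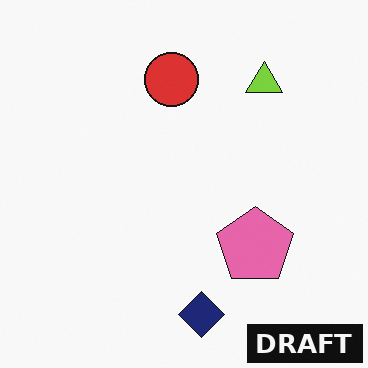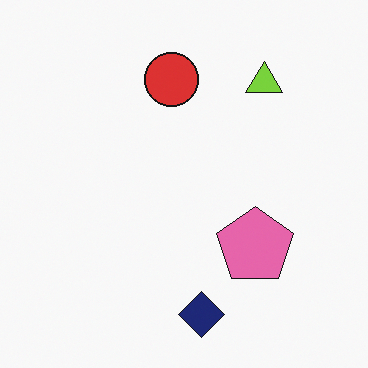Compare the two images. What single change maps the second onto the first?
Watermarked with the text "DRAFT" in the lower-right corner.

A dark label reading "DRAFT" appears in the lower-right corner.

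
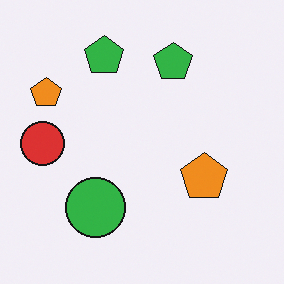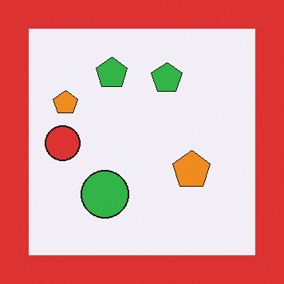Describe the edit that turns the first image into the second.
The image was framed with a red border.

A solid red frame runs around the edge of the second image, with the content slightly shrunk inside it.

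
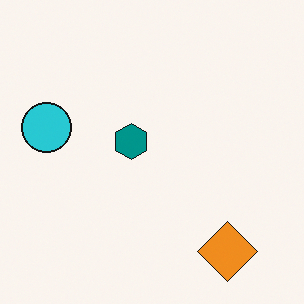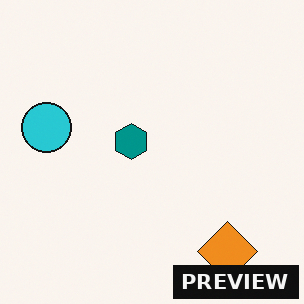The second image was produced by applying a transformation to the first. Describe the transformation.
This is the original image watermarked with the text "PREVIEW" in the lower-right corner.

A dark label reading "PREVIEW" appears in the lower-right corner.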